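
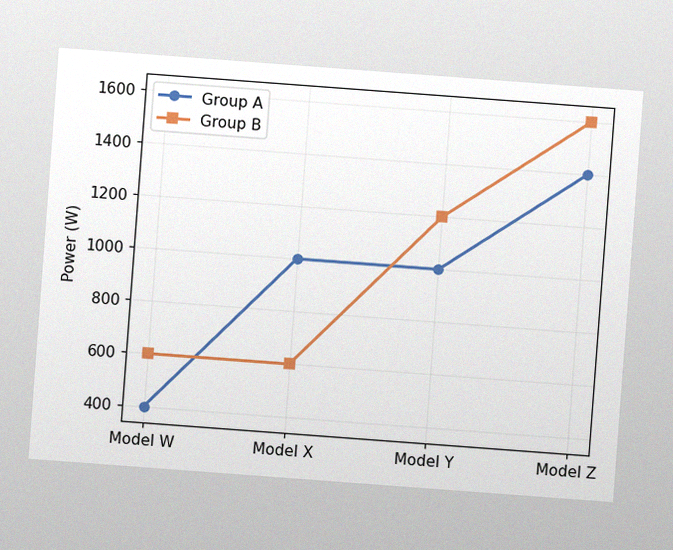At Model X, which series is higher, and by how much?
The chart is tilted about 4° clockwise, with some photo noise. At Model X, Group A sits above the other line by 400W.

Group A, by 400W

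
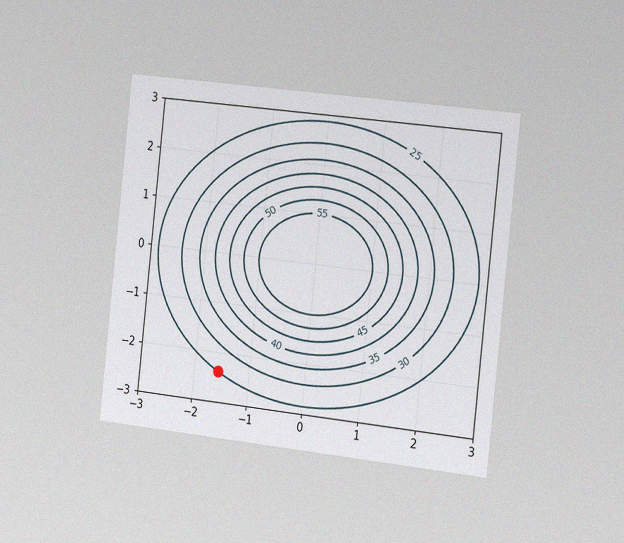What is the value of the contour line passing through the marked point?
The chart is tilted about 6° clockwise and viewed slightly from the right, with some photo noise. The marked point sits on the contour labelled 25.

25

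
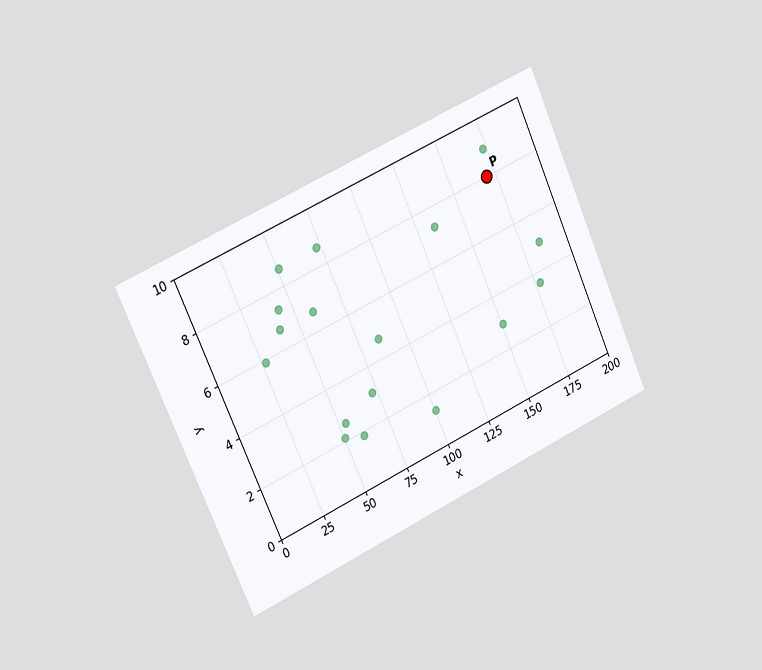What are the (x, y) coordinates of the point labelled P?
(170, 8)

The chart is tilted about 24° counter-clockwise and viewed slightly from the left. Following the gridlines from P to each axis, P sits at (170, 8).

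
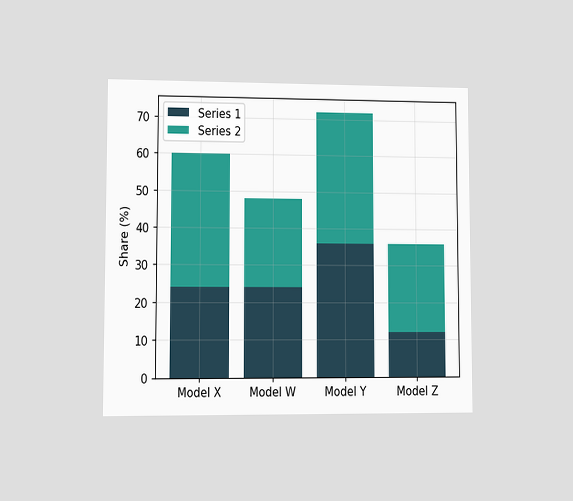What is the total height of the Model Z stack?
36%

The chart is viewed at a slight angle. The Model Z stack's top reaches 36% on the y-axis.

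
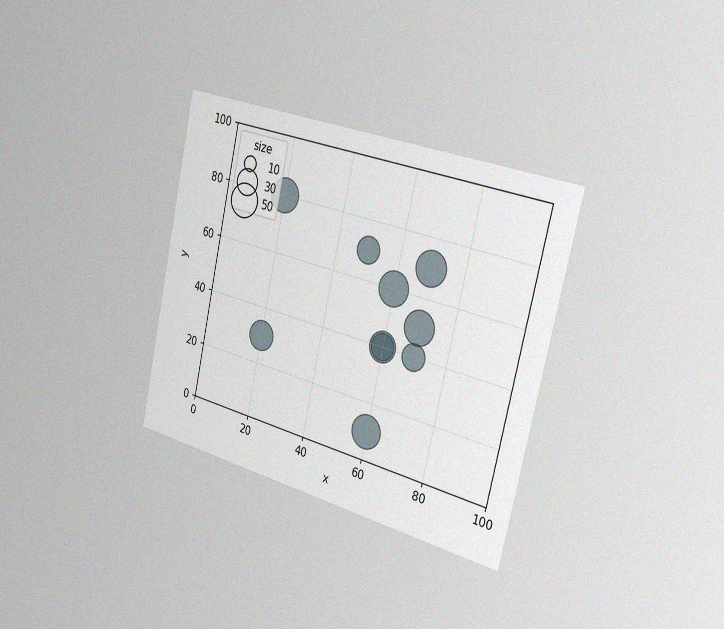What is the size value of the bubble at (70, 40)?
30

The chart is tilted about 13° clockwise and viewed slightly from the right, with some photo noise. Matching the bubble at (70, 40) against the size legend gives 30.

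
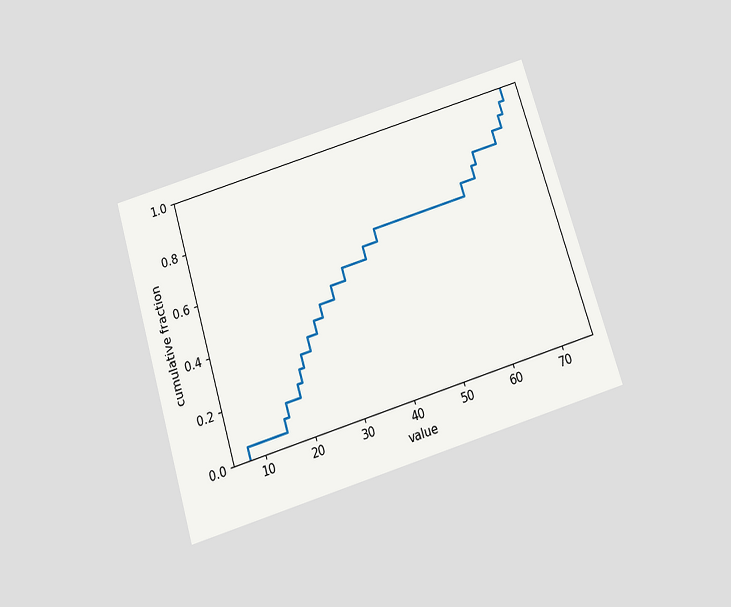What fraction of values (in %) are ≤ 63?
75%

The chart is tilted about 17° counter-clockwise and viewed slightly from below. At x=63 the ECDF step is at 75%.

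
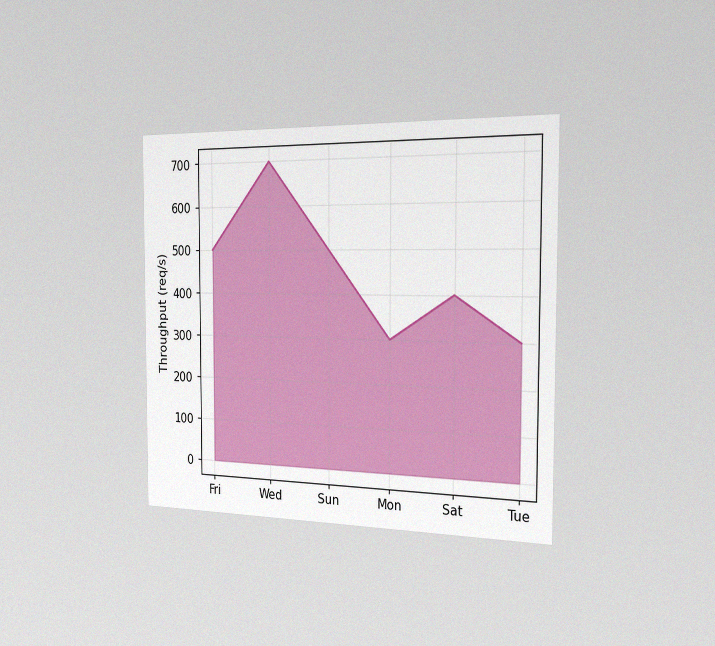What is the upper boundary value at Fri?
500req/s

The chart is viewed slightly from the right, with some photo noise. At Fri the upper boundary is at 500req/s.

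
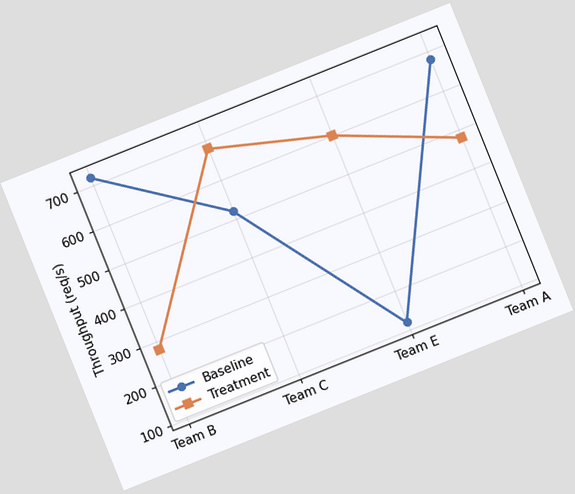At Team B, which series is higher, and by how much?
The chart is tilted about 22° counter-clockwise. At Team B, Baseline sits above the other line by 440req/s.

Baseline, by 440req/s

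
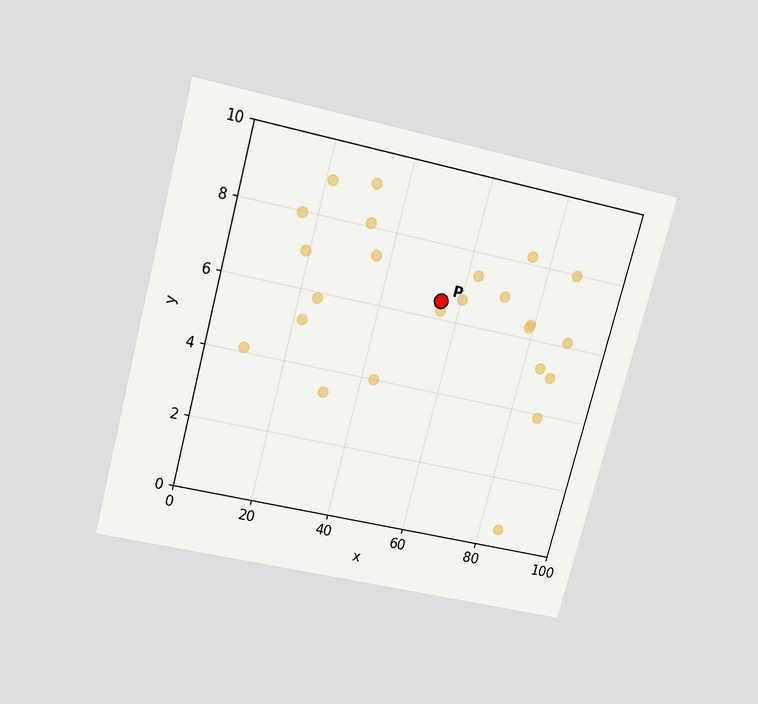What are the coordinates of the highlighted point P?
The chart is tilted about 15° clockwise and viewed slightly from above. Following the gridlines from P to each axis, P sits at (55, 6.5).

(55, 6.5)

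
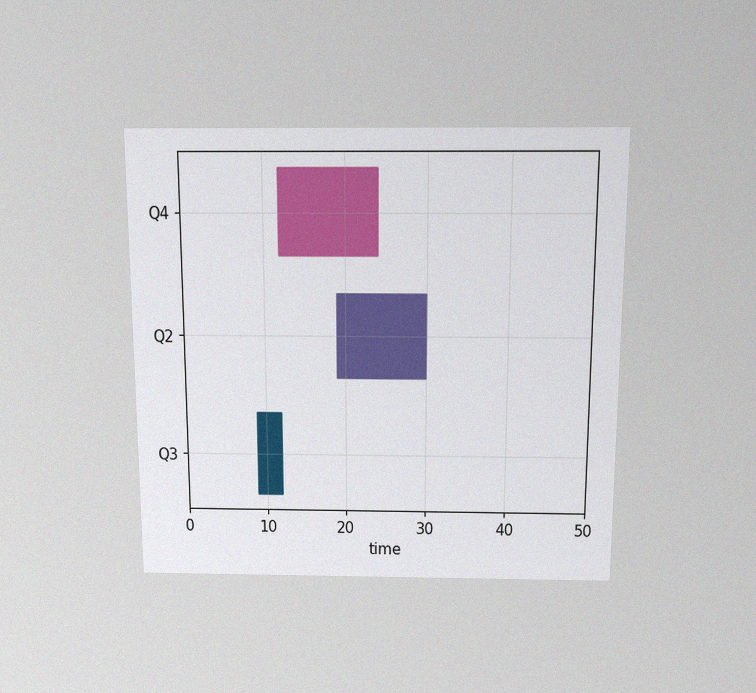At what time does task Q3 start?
The chart is viewed slightly from above, with some photo noise. The Q3 bar begins at t=9.

9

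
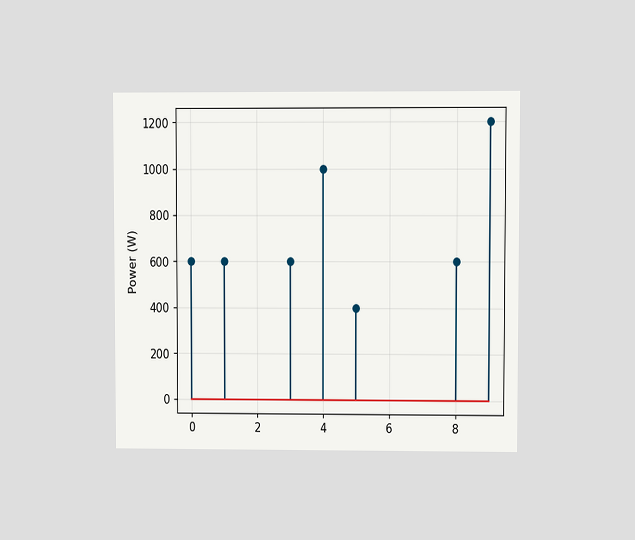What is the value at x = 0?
600W

The chart is viewed at a slight angle. The stem at x=0 reaches 600W.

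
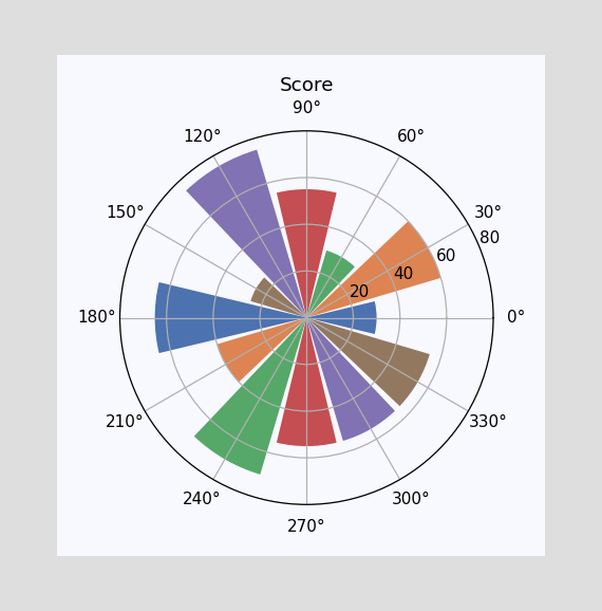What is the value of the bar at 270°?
The bar at 270° reaches 55 on the radial axis.

55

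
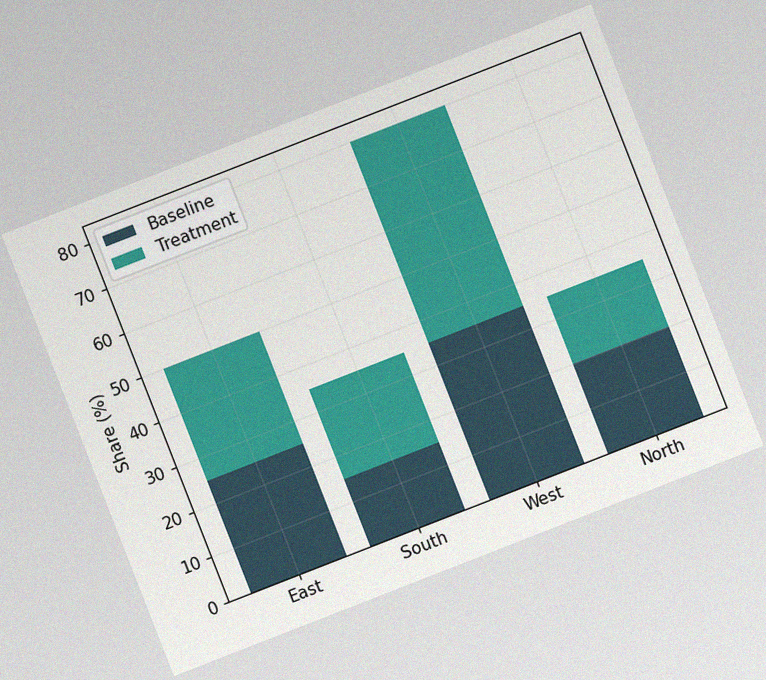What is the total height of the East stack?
50%

The chart is tilted about 21° counter-clockwise, with some photo noise. The East stack's top reaches 50% on the y-axis.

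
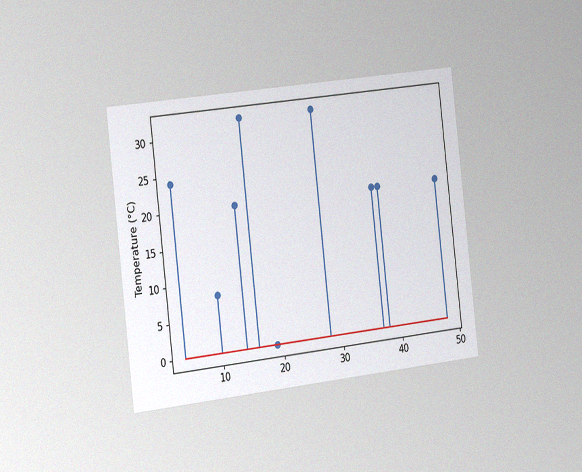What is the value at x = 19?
The chart is tilted about 7° counter-clockwise and viewed slightly from the left, with some photo noise. The stem at x=19 reaches 0°C.

0°C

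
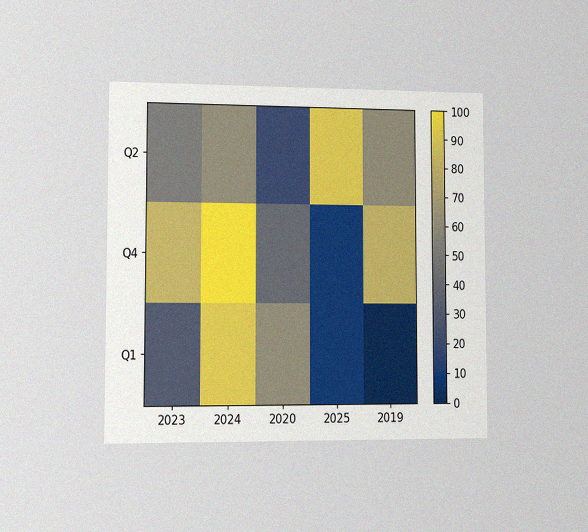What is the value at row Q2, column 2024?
The chart is viewed slightly from the left, with some photo noise. Matching cell (Q2, 2024) against the colorbar gives 60.

60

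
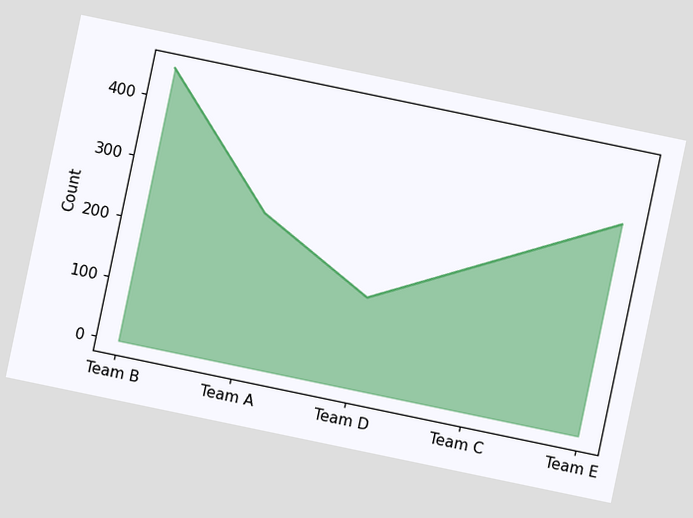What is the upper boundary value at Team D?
The chart is tilted about 12° clockwise. At Team D the upper boundary is at 150.

150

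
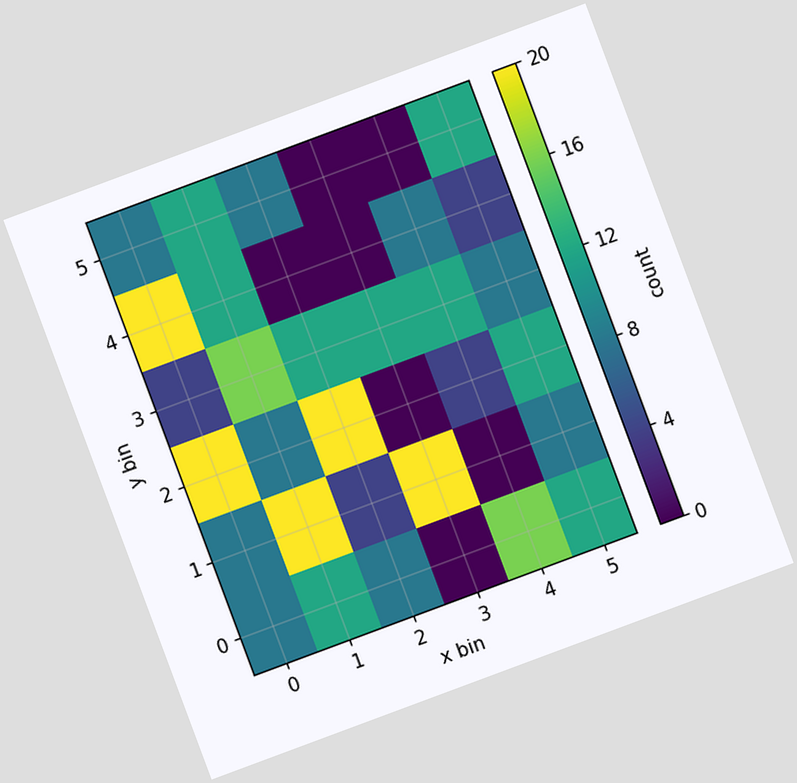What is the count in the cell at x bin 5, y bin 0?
The chart is tilted about 20° counter-clockwise. Matching the cell (5, 0) against the colorbar gives 12.

12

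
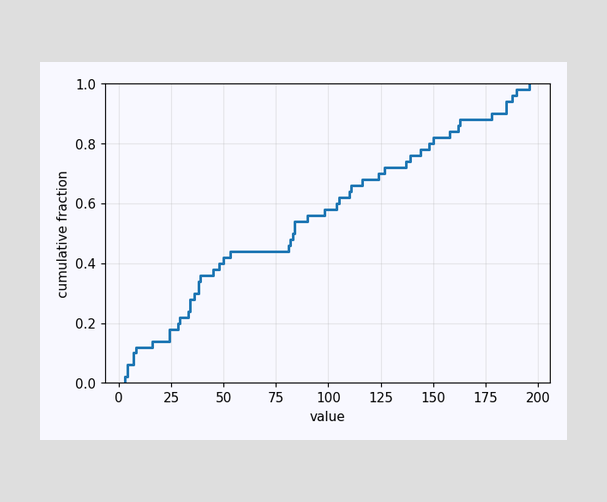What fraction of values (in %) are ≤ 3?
2%

At x=3 the ECDF step is at 2%.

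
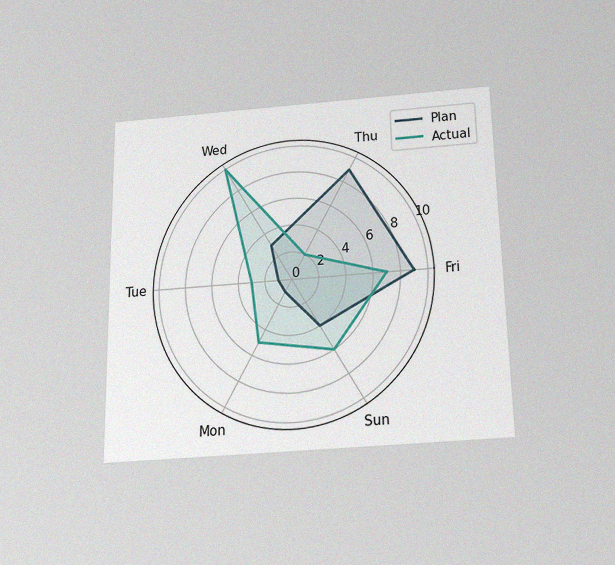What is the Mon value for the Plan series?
The chart is viewed slightly from below, with some photo noise. On the Mon axis, Plan reaches 1.

1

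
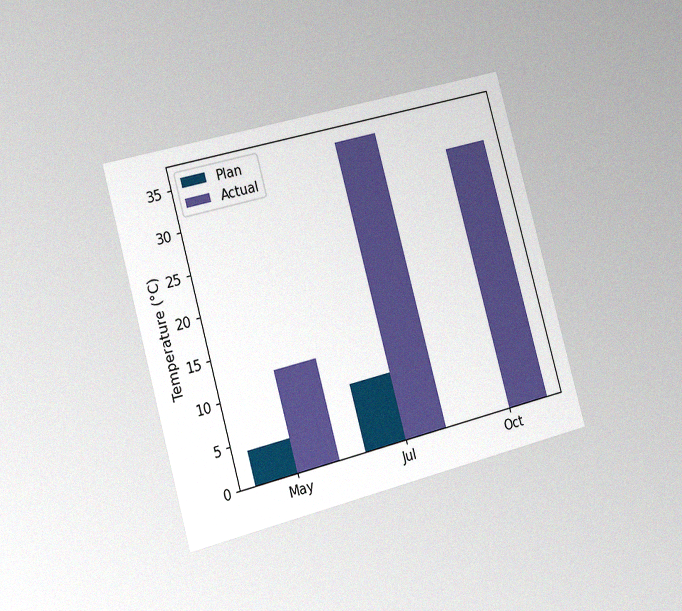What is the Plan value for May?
4°C

The chart is tilted about 15° counter-clockwise and viewed slightly from the left, with some photo noise. The Plan bar at May reaches 4°C on the y-axis.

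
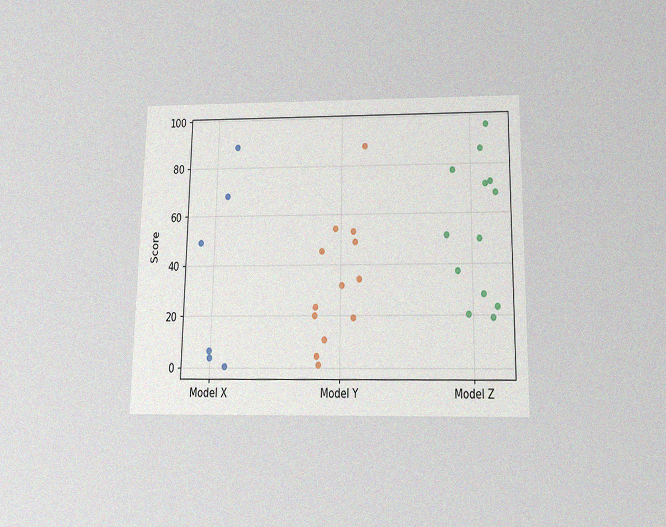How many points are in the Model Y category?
The chart is viewed slightly from below, with some photo noise. Counting the markers in the Model Y column gives 13.

13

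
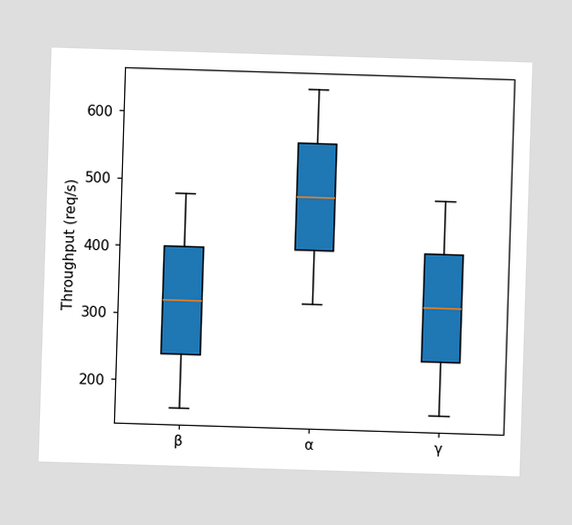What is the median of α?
The median line in the α box sits at 480req/s.

480req/s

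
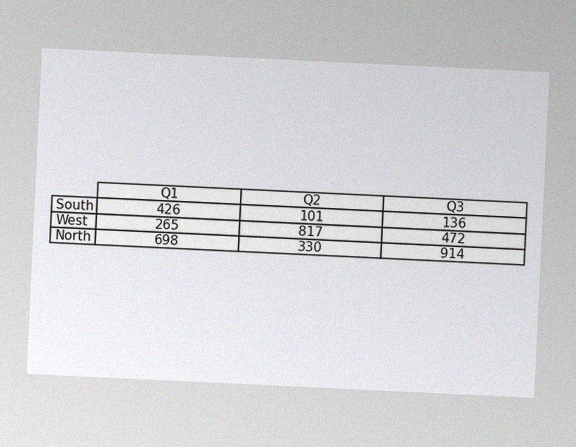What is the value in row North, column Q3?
914

The chart is tilted about 3° clockwise, with some photo noise. The (North, Q3) cell reads 914.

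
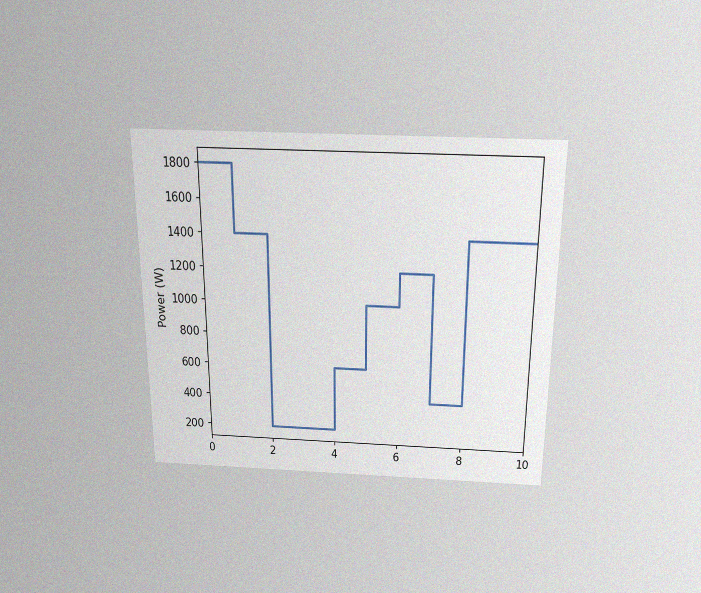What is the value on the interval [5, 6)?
The chart is viewed slightly from above, with some photo noise. On [5, 6) the step sits at 1000W.

1000W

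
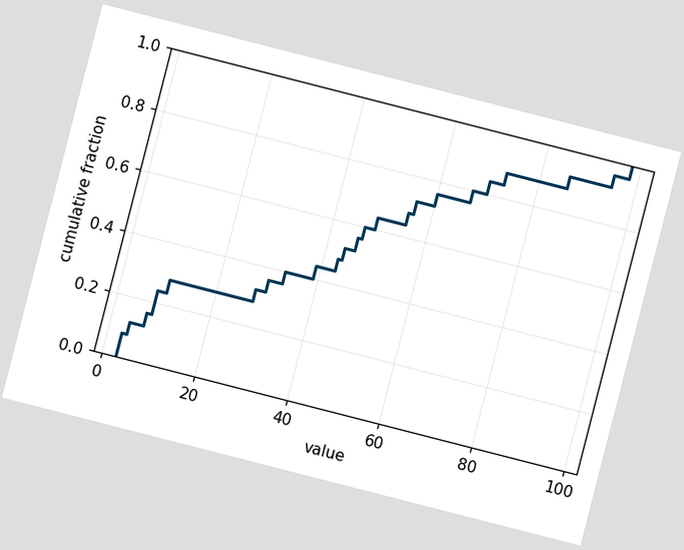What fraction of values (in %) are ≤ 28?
The chart is tilted about 14° clockwise. At x=28 the ECDF step is at 32%.

32%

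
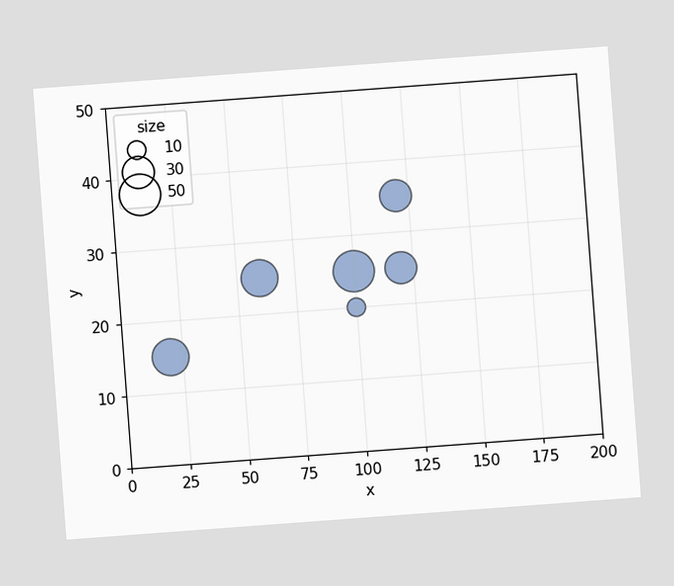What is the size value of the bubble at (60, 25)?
40

The chart is tilted about 4° counter-clockwise. Matching the bubble at (60, 25) against the size legend gives 40.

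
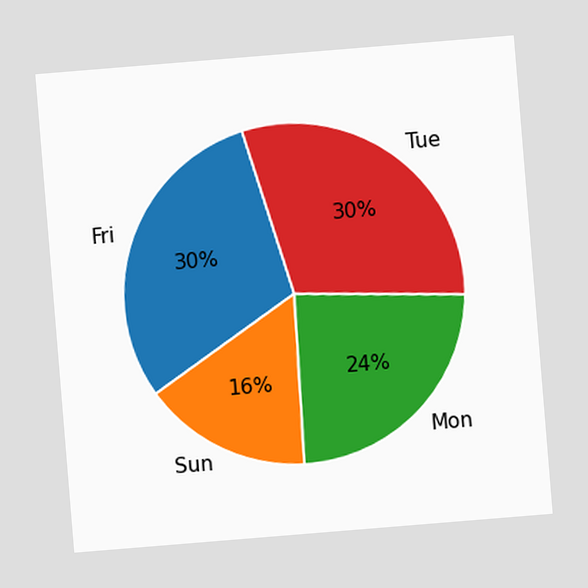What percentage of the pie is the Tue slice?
30%

The chart is tilted about 5° counter-clockwise. The Tue slice takes up 30% of the pie.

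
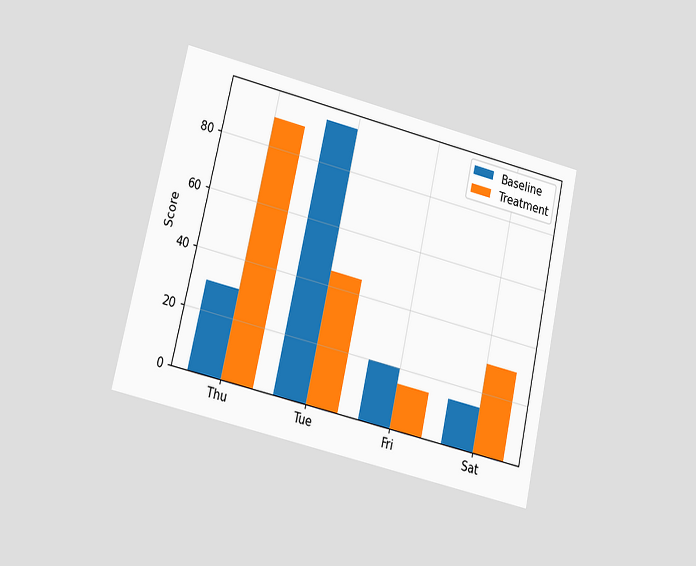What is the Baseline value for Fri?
20

The chart is tilted about 13° clockwise and viewed at a slight angle. The Baseline bar at Fri reaches 20 on the y-axis.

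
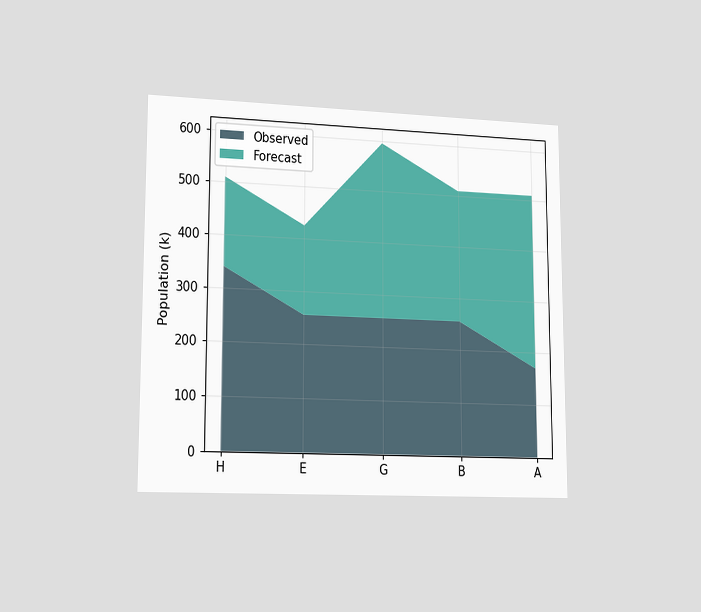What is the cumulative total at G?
The chart is viewed slightly from the left. The stacked total at G reaches 595k.

595k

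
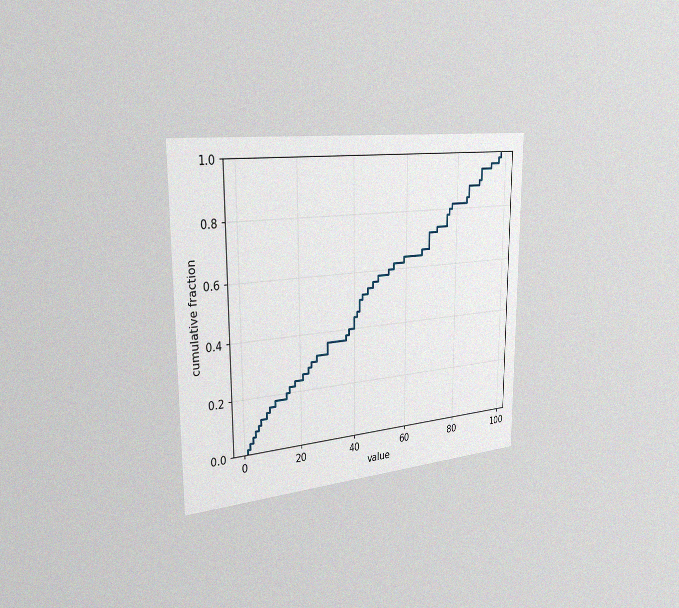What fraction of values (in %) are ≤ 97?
98%

The chart is viewed slightly from the left, with some photo noise. At x=97 the ECDF step is at 98%.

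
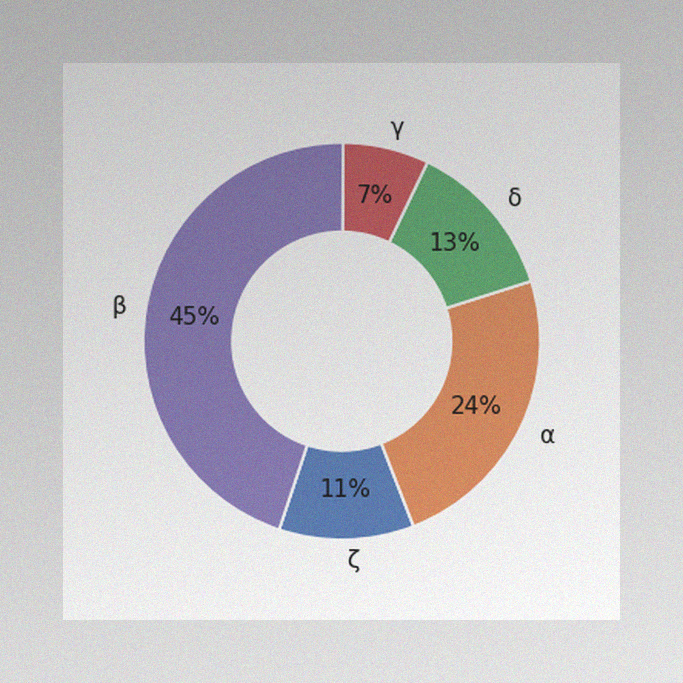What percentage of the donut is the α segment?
24%

The image has some photo noise and uneven lighting. The α segment takes up 24% of the ring.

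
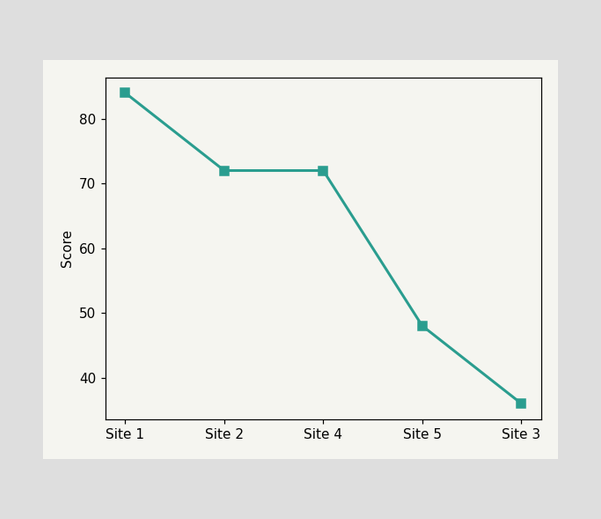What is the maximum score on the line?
84

The highest point is at Site 1, and reading across to the y-axis gives 84.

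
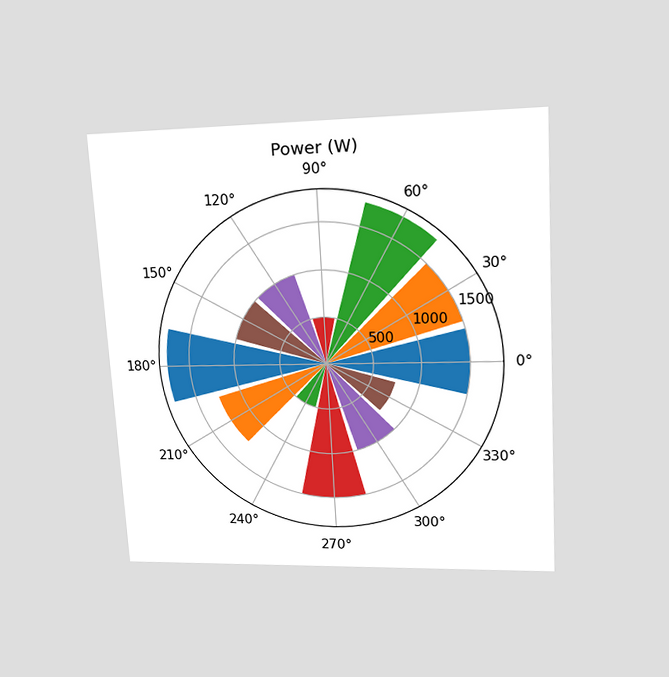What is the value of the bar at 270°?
1500W

The chart is tilted about 3° counter-clockwise and viewed at a slight angle. The bar at 270° reaches 1500W on the radial axis.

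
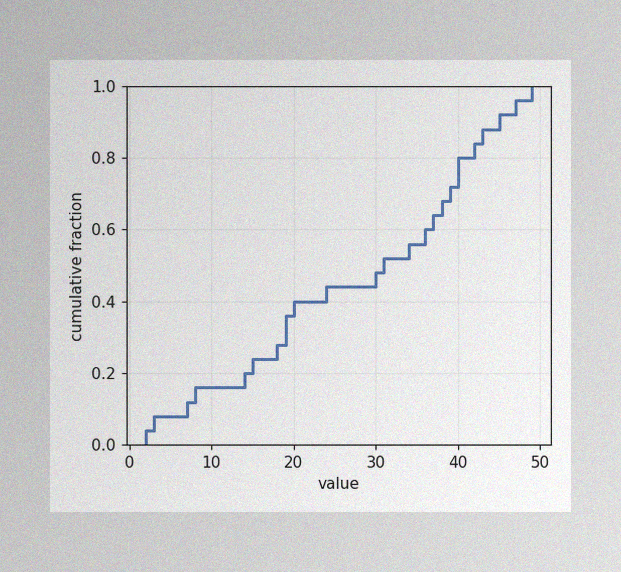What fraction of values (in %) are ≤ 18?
28%

The image has some photo noise and uneven lighting. At x=18 the ECDF step is at 28%.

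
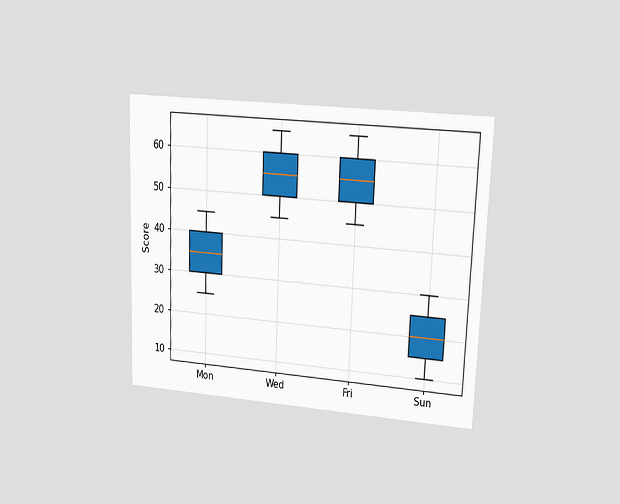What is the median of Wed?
55

The chart is tilted about 2° clockwise and viewed at a slight angle. The median line in the Wed box sits at 55.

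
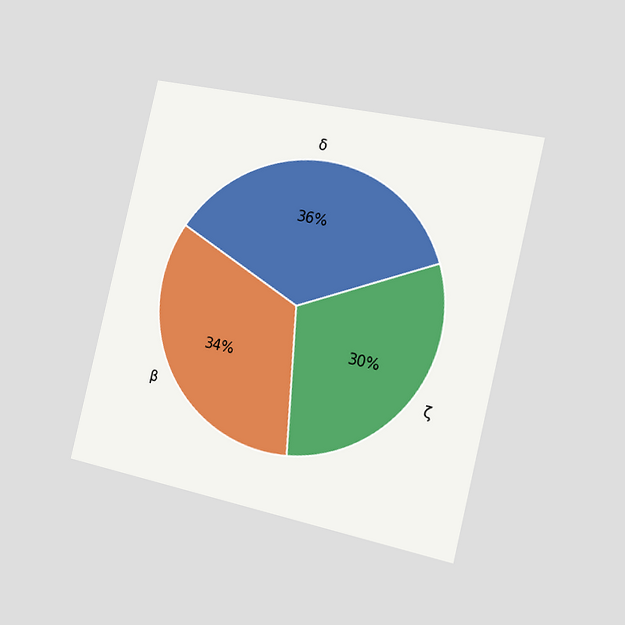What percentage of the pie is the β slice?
The chart is tilted about 13° clockwise and viewed slightly from the right. The β slice takes up 34% of the pie.

34%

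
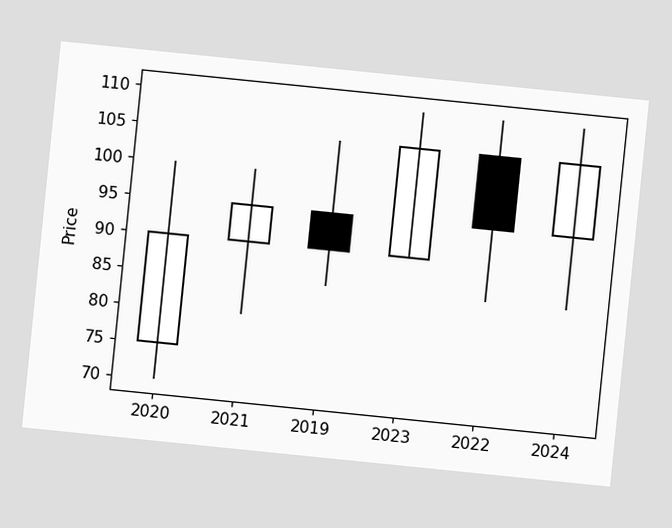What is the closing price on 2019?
90

The chart is tilted about 6° clockwise. The 2019 candle closes at 90.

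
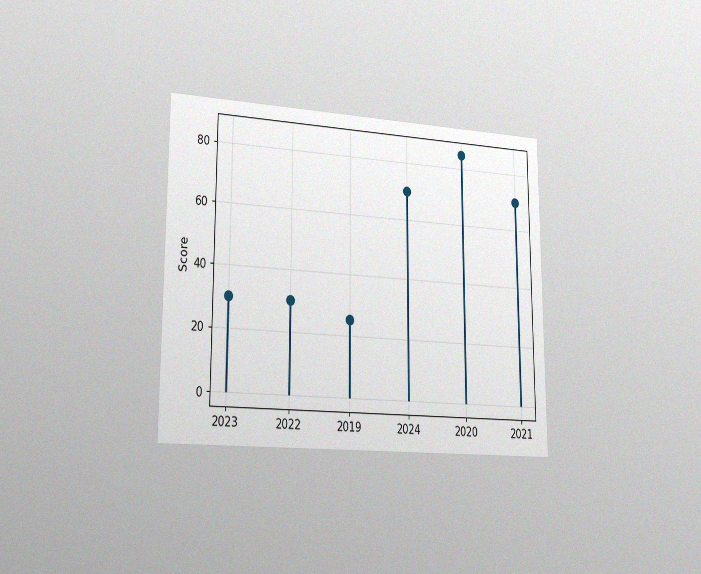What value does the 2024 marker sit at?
The chart is viewed slightly from the left, with some photo noise. The 2024 marker sits at 70.

70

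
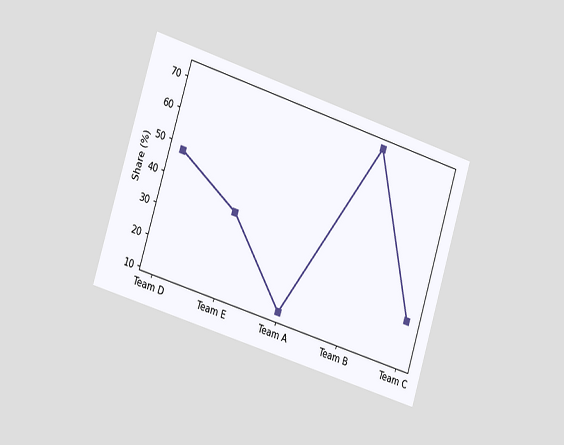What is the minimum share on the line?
12%

The chart is tilted about 17° clockwise and viewed slightly from the left. The lowest point is at Team A, and reading across to the y-axis gives 12%.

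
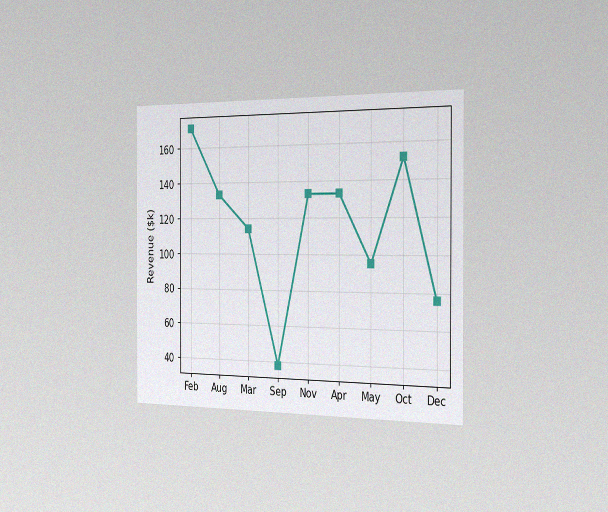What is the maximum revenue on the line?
The chart is viewed slightly from the right, with some photo noise. The highest point is at Feb, and reading across to the y-axis gives $171k.

$171k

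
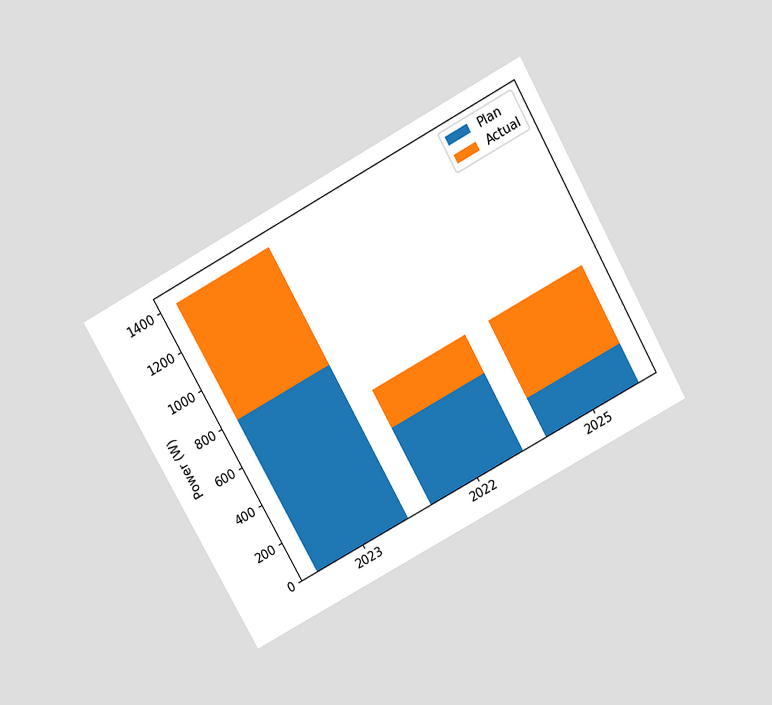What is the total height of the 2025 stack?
The chart is tilted about 29° counter-clockwise and viewed slightly from above. The 2025 stack's top reaches 600W on the y-axis.

600W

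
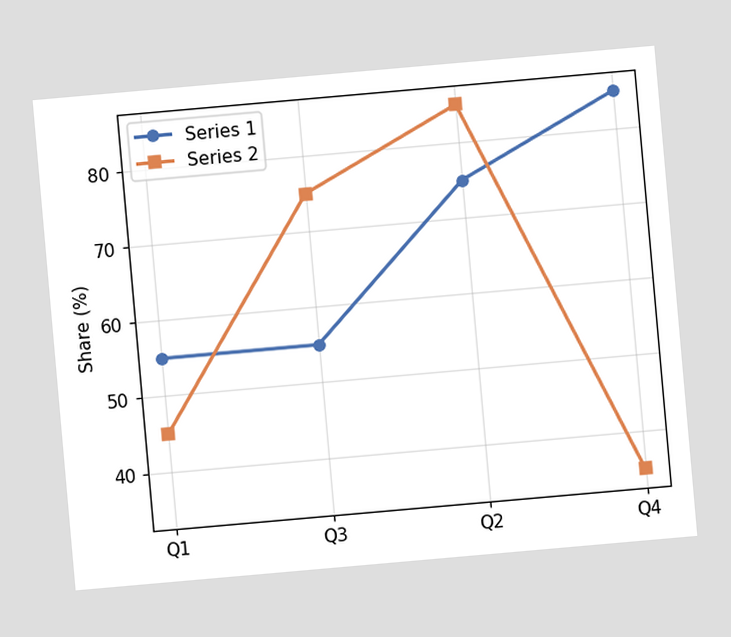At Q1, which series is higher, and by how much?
Series 1, by 10%

The chart is tilted about 5° counter-clockwise. At Q1, Series 1 sits above the other line by 10%.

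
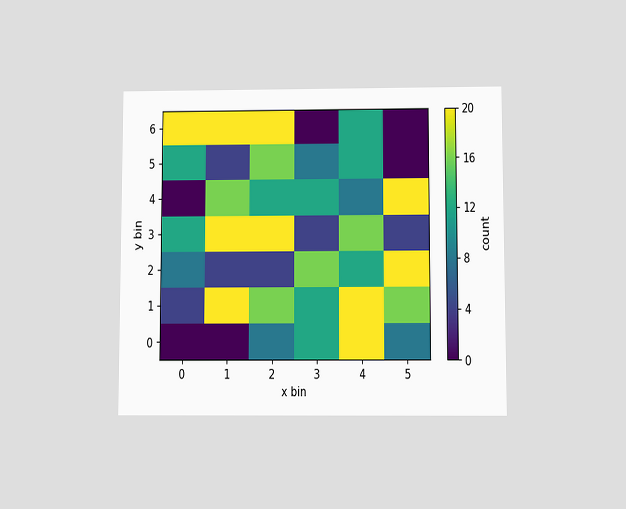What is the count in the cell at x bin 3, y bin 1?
12

The chart is viewed slightly from below. Matching the cell (3, 1) against the colorbar gives 12.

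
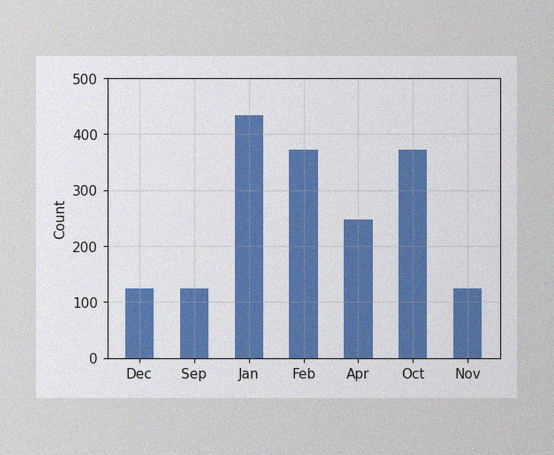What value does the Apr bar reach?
The image has some photo noise and uneven lighting. Reading along the chart's y-axis, the Apr bar reaches 248.

248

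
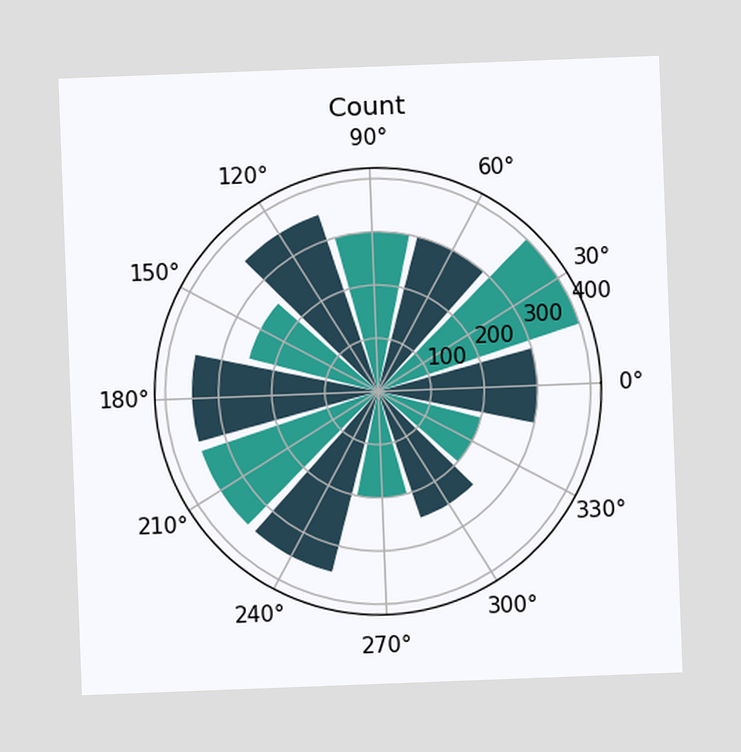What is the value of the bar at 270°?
The chart is tilted about 2° counter-clockwise. The bar at 270° reaches 200 on the radial axis.

200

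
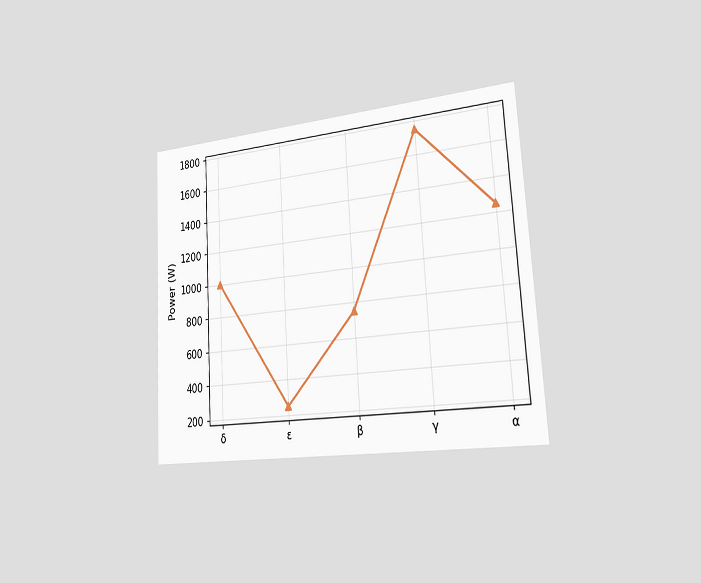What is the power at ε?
250W

The chart is tilted about 3° counter-clockwise and viewed slightly from the right. At ε, the line is at 250W.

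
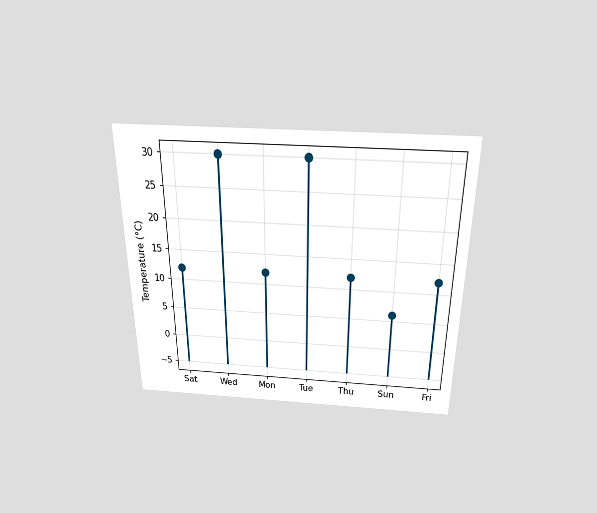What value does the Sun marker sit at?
The chart is viewed slightly from above. The Sun marker sits at 6°C.

6°C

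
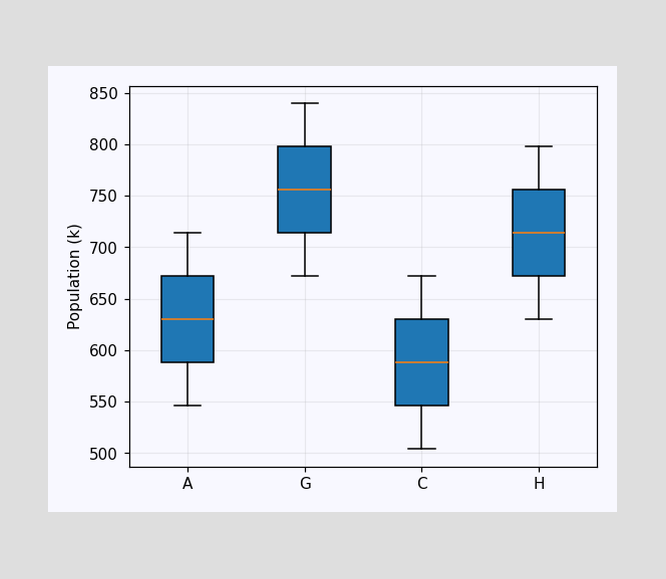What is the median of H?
714k

The median line in the H box sits at 714k.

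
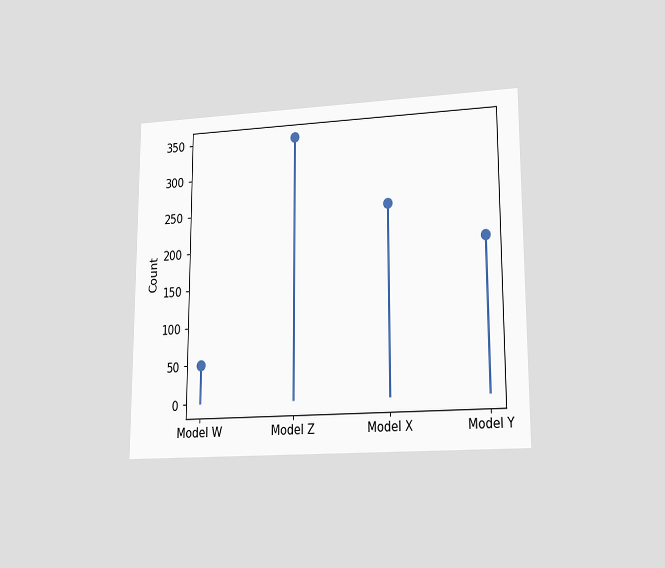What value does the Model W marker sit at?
The chart is viewed at a slight angle. The Model W marker sits at 50.

50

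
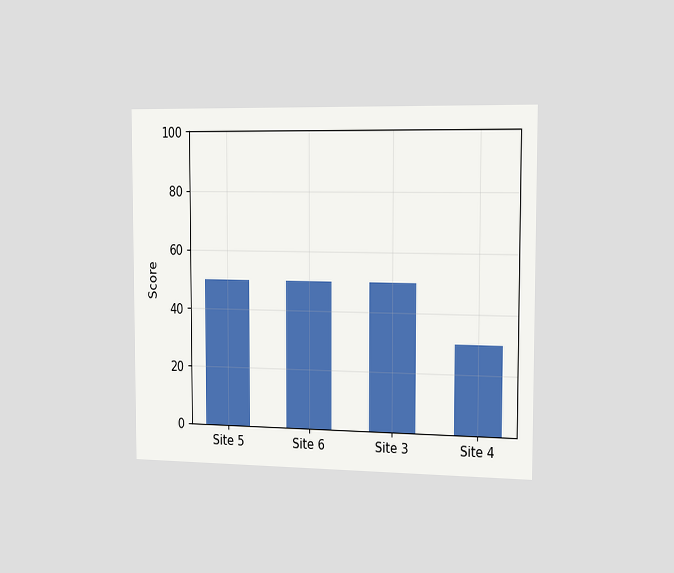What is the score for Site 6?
The chart is viewed slightly from the right. Reading along the chart's y-axis, the Site 6 bar reaches 50.

50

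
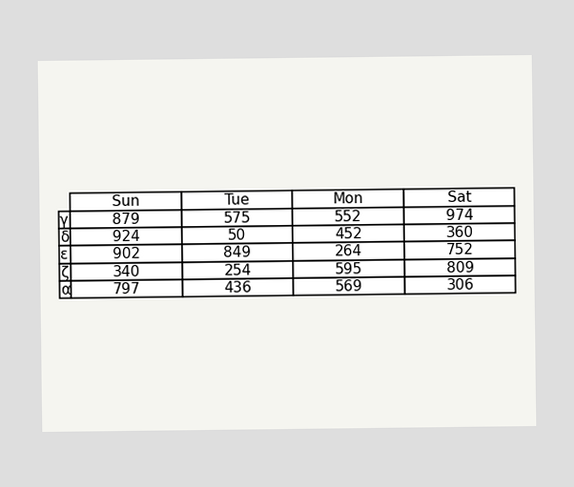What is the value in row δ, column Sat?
360

The (δ, Sat) cell reads 360.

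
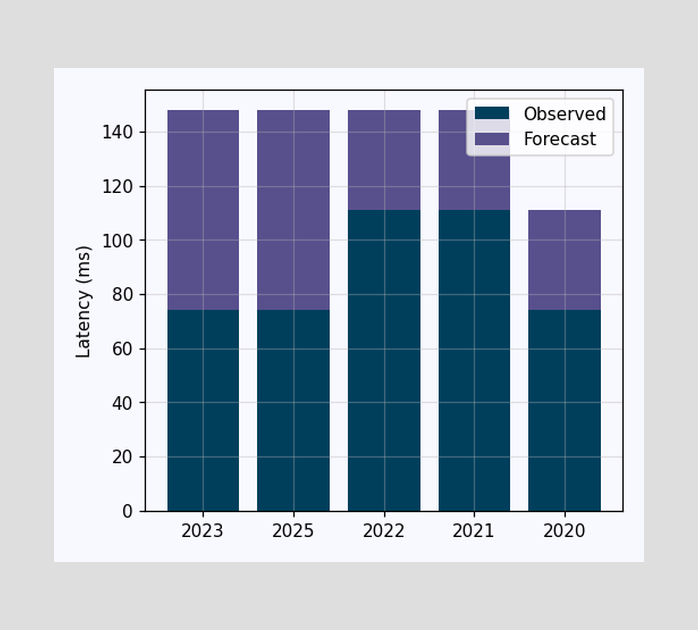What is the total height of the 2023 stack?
The 2023 stack's top reaches 148ms on the y-axis.

148ms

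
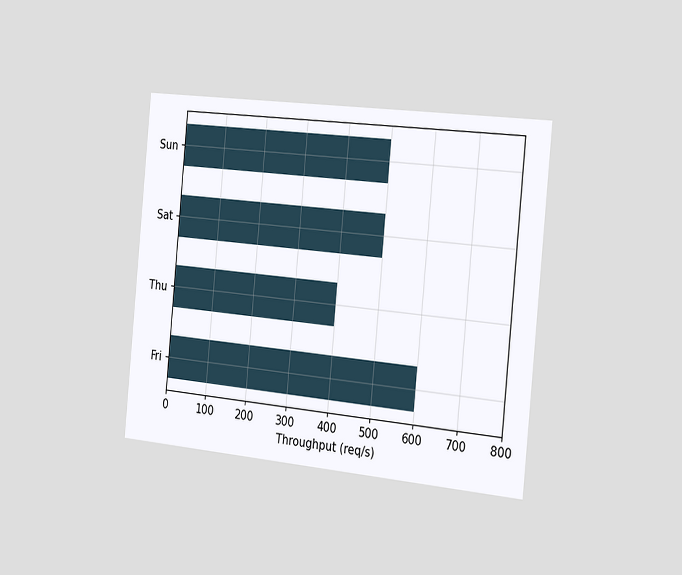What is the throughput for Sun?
The chart is tilted about 5° clockwise and viewed slightly from the right. Reading along the chart's x-axis, the Sun bar reaches 500req/s.

500req/s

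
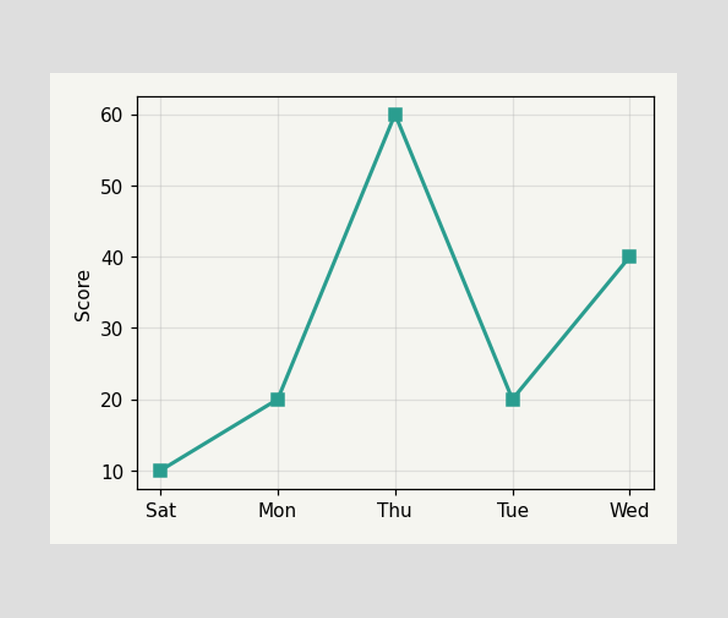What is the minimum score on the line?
10

The lowest point is at Sat, and reading across to the y-axis gives 10.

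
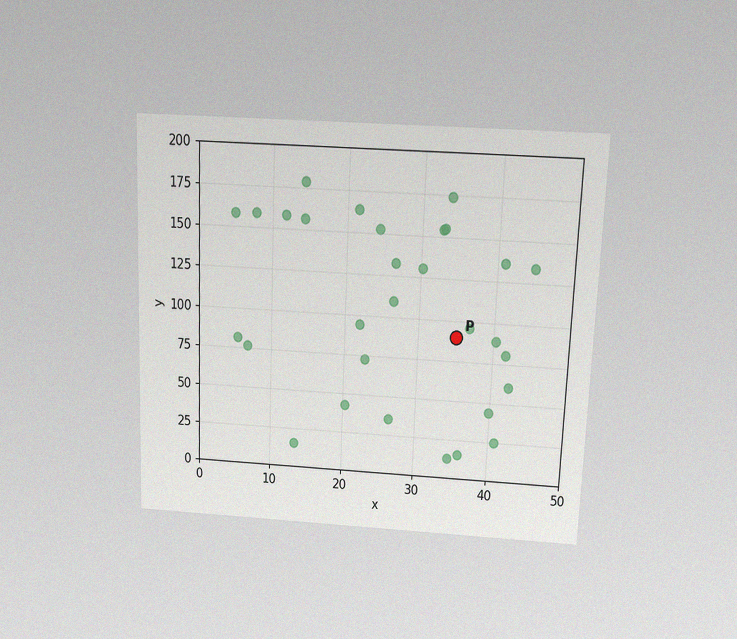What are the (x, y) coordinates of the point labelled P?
The chart is tilted about 2° clockwise and viewed slightly from above, with some photo noise. Following the gridlines from P to each axis, P sits at (35, 90).

(35, 90)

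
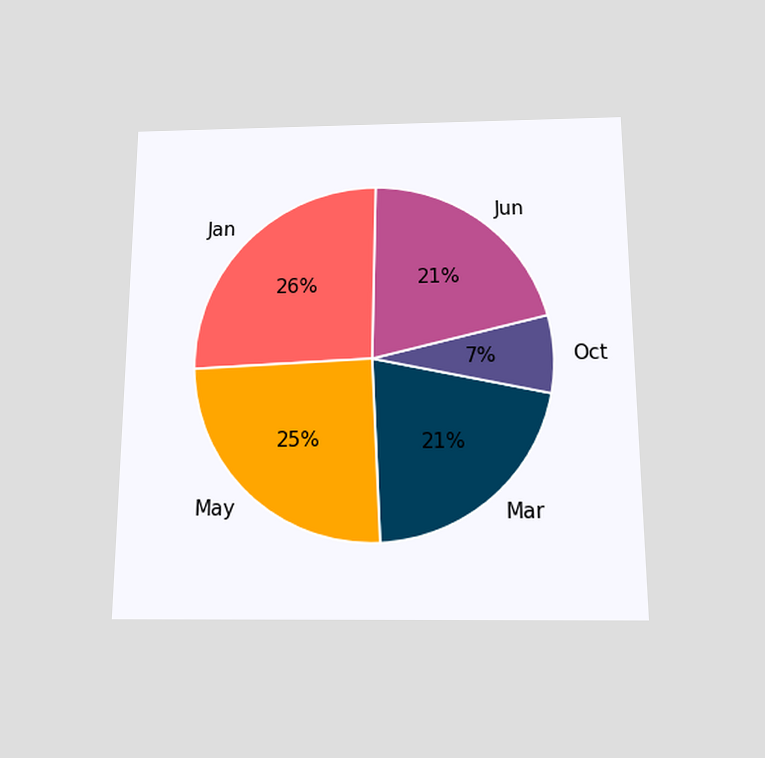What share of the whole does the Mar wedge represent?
The chart is viewed slightly from below. The Mar slice takes up 21% of the pie.

21%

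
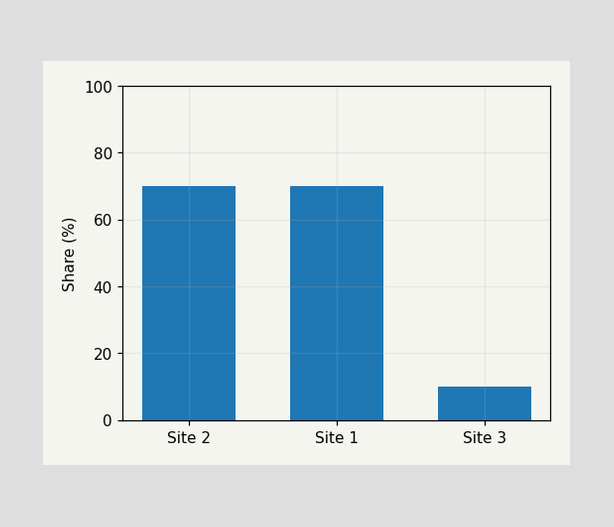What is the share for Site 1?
Reading along the chart's y-axis, the Site 1 bar reaches 70%.

70%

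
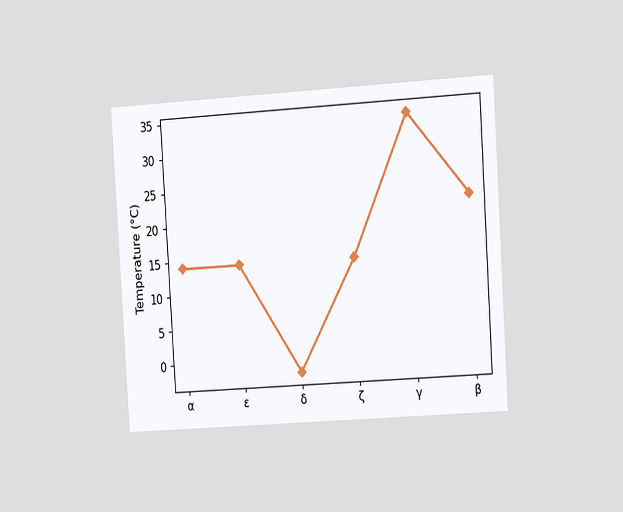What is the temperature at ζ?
14°C

The chart is tilted about 4° counter-clockwise and viewed slightly from the right. At ζ, the line is at 14°C.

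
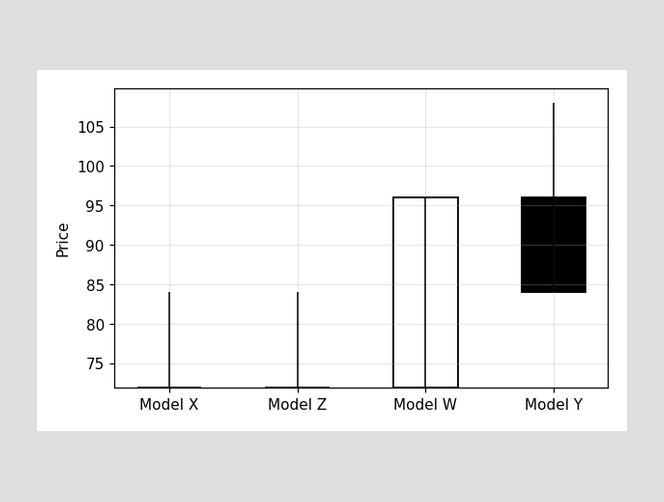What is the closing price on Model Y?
The Model Y candle closes at 84.

84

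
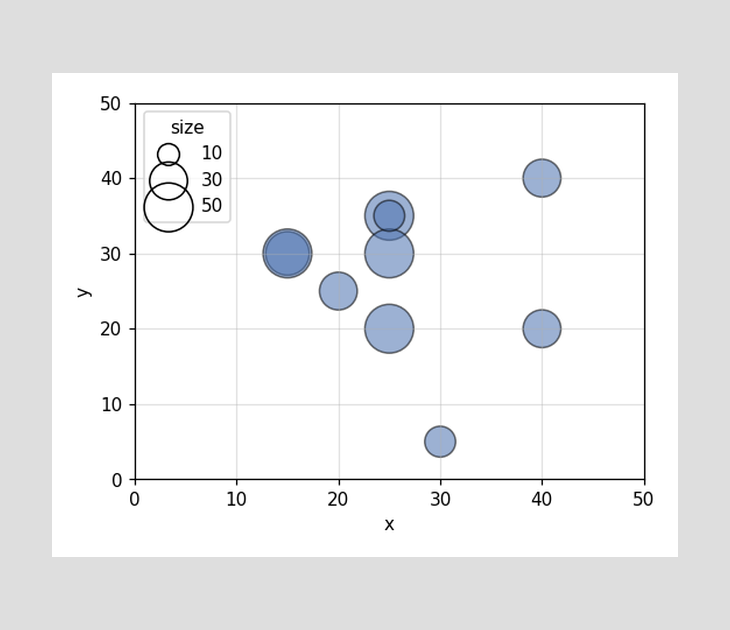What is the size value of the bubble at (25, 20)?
50

Matching the bubble at (25, 20) against the size legend gives 50.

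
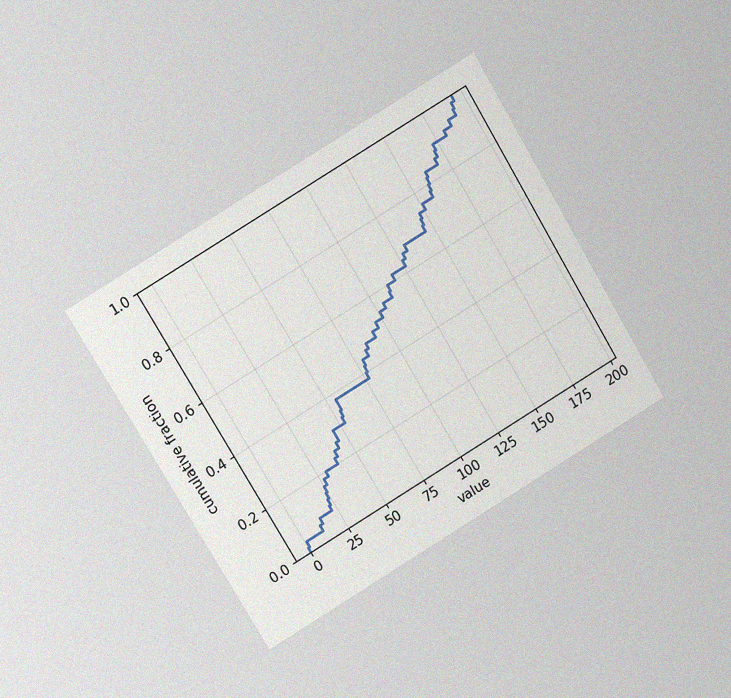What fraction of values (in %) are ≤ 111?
The chart is tilted about 31° counter-clockwise and viewed at a slight angle, with some photo noise. At x=111 the ECDF step is at 58%.

58%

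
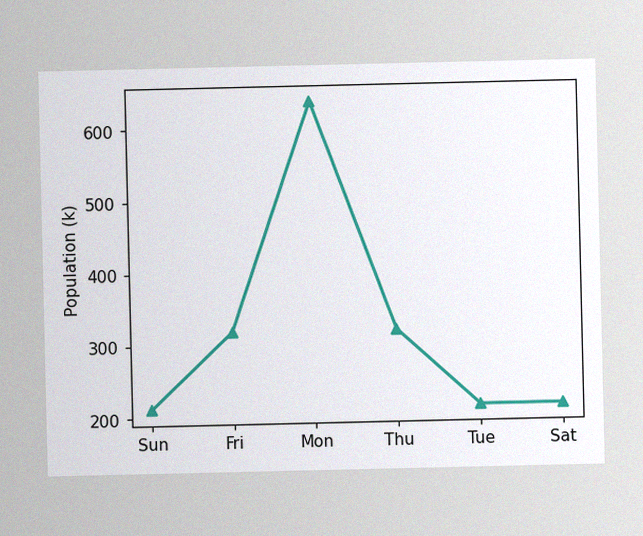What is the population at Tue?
212k

The image has some photo noise and uneven lighting. At Tue, the line is at 212k.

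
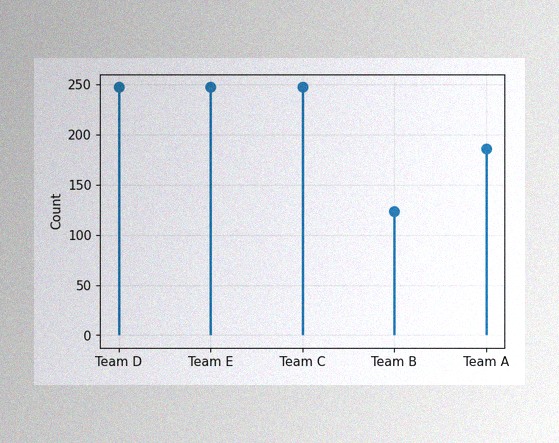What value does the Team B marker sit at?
The image has some photo noise and uneven lighting. The Team B marker sits at 124.

124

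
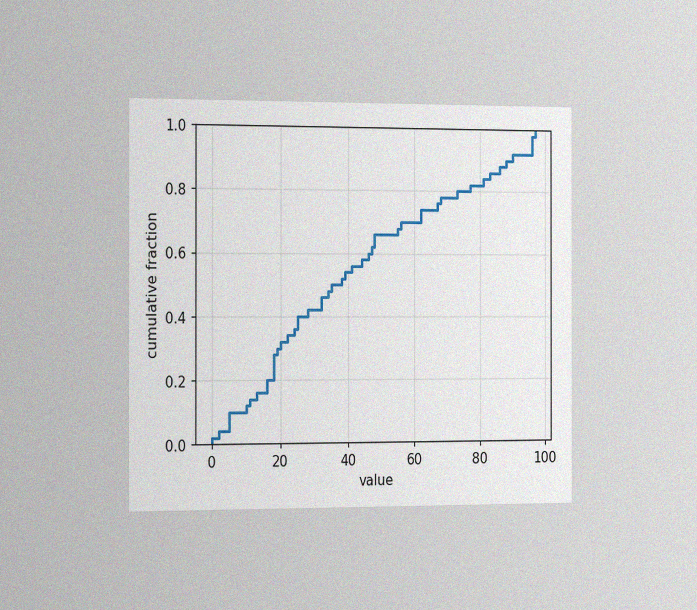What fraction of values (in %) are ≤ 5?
10%

The chart is viewed slightly from the left, with some photo noise. At x=5 the ECDF step is at 10%.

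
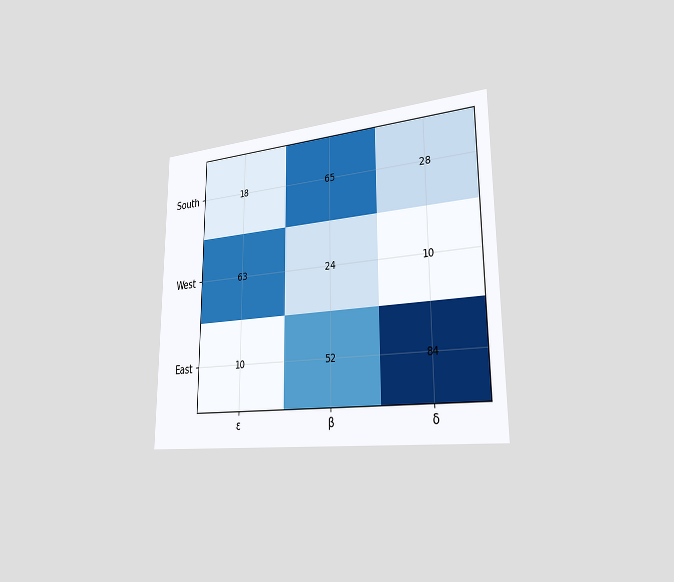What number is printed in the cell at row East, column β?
The chart is viewed slightly from the right. The (East, β) cell reads 52.

52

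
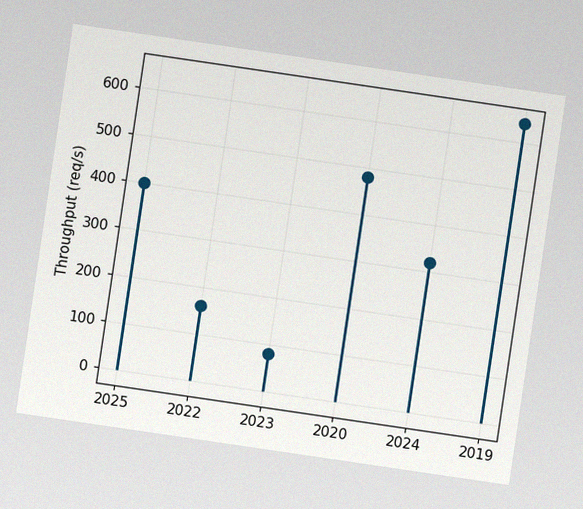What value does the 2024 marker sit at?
320req/s

The chart is tilted about 8° clockwise, with some photo noise. The 2024 marker sits at 320req/s.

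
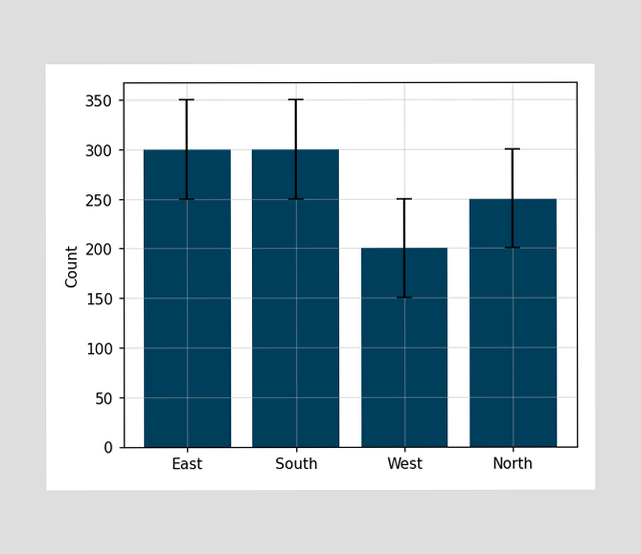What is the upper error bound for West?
The West bar's upper whisker reaches 250.

250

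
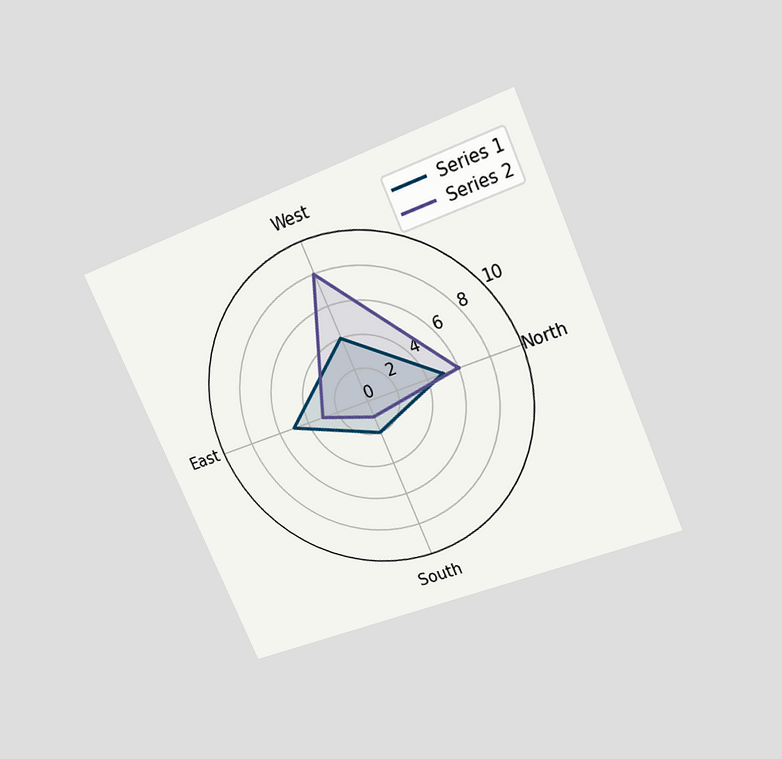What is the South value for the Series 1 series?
2

The chart is tilted about 24° counter-clockwise and viewed slightly from above. On the South axis, Series 1 reaches 2.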